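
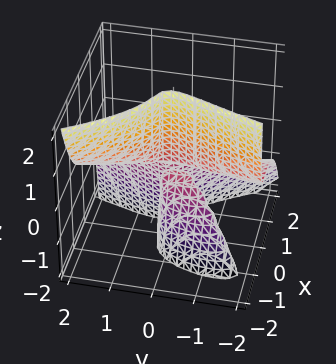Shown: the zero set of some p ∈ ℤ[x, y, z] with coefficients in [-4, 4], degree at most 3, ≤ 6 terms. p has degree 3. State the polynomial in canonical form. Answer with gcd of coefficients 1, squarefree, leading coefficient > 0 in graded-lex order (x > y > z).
3*x^3 - 2*x*y*z + y^2*z + x*z

First, I count 2 distinct pieces.
Then, deg p = 3.
Then, checking where it meets the axes: the visible y-axis segment lies entirely on the surface; one x-axis crossing is at x = 0.
Finally, the integer polynomial consistent with all of this is the stated p.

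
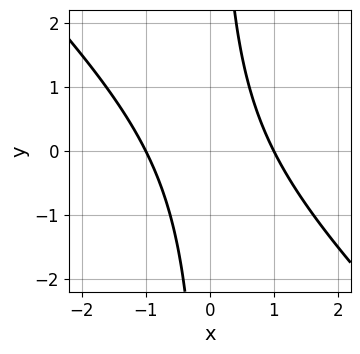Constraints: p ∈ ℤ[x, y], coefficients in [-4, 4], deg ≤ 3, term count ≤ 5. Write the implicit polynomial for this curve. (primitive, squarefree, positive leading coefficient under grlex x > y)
x^2 + x*y - 1

Degree: the shape is more complex than any degree-1 curve, so deg p = 2.
From the visible intercepts: among the integer gridlines, it crosses the x-axis at x ∈ {-1, 1}; it misses every integer gridline on the y-axis.
These observations pin down the coefficients.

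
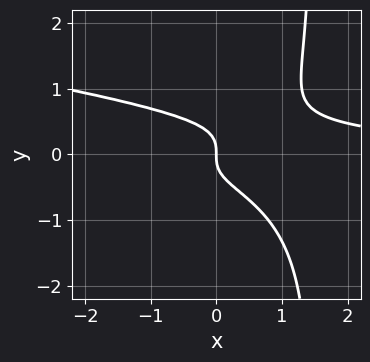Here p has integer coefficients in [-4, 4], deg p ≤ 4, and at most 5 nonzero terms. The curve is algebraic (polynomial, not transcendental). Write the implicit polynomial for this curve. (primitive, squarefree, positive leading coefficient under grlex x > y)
2*x*y^3 + x^2*y - 3*y^3 - x

The degree is 4 — a generic line meets the curve in up to 4 points.
Against the integer gridlines: it meets the x-axis at x = 0 (among the integer gridlines); it crosses the y-axis at the gridline y = 0.
Matching integer coefficients to the picture gives p.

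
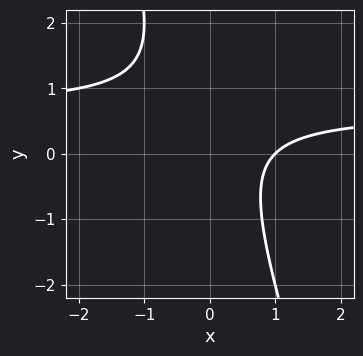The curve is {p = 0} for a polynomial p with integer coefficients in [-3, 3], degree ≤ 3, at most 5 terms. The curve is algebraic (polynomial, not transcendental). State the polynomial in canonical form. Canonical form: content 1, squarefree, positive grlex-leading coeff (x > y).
3*x*y + y^2 - 2*x - y + 2

1. deg p = 2. A generic line meets the curve in up to 2 points.
2. Observable constraints: it crosses the x-axis at the gridline x = 1; it misses every integer gridline on the y-axis.
3. Fitting integer coefficients to these (and the overall shape) gives p.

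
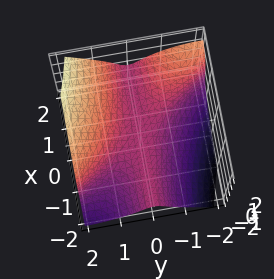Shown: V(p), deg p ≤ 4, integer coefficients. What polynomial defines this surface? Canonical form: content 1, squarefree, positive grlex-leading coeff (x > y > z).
3*x*y^2 + 2*y^3 - 3*z^3 - 2*z

1. The degree is 3 — no degree-2 surface has this shape.
2. Reading off the gridlines: the visible x-axis segment lies entirely on the surface; it crosses the z-axis at the gridline z = 0; it meets the y-axis at y = 0 (among the integer gridlines).
3. Matching integer coefficients to the picture gives p.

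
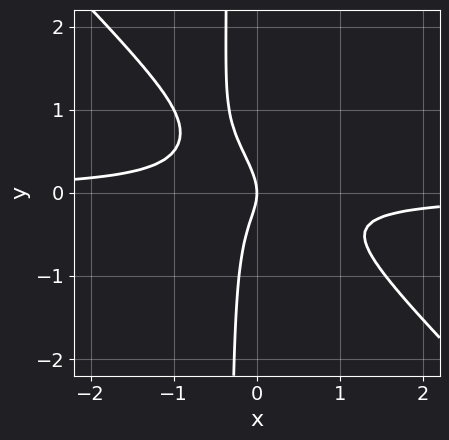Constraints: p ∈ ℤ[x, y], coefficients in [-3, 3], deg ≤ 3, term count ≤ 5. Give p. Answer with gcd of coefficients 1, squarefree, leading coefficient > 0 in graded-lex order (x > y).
3*x^2*y + 3*x*y^2 + y^2 + x

1. Degree: no degree-2 curve has this shape, so deg p = 3.
2. Against the integer gridlines: it crosses the x-axis at the gridline x = 0; it crosses the y-axis at the gridline y = 0.
3. Putting this together gives p.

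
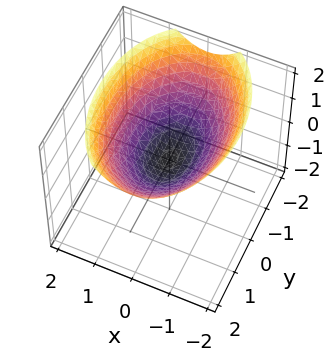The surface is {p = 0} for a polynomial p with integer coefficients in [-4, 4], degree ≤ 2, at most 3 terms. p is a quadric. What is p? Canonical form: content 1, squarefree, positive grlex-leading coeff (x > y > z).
Degree: a paraboloid; a quadric, so deg p = 2.
Symmetries: the x ↦ −x reflection is a symmetry, so x appears only in even powers; mirror symmetry y ↦ −y ⇒ only even powers of y.
From the visible intercepts: it crosses the z-axis at the gridline z = 0; one y-axis crossing is at y = 0; it crosses the x-axis at the gridline x = 0.
These observations pin down the coefficients.

2*x^2 + y^2 - 3*z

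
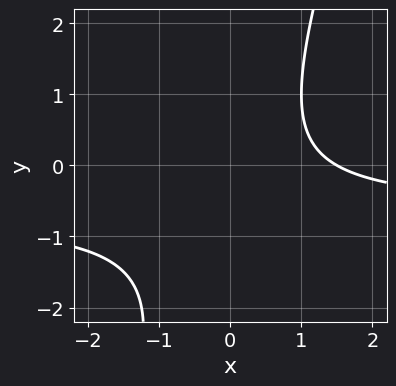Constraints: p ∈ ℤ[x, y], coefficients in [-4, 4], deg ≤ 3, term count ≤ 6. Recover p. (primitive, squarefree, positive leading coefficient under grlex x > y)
The degree is 2 — no degree-1 curve has this shape.
Against the integer gridlines: the curve avoids every integer y-axis point in the box.
Solving for integer coefficients yields p as stated.

3*x*y - y^2 + 2*x - y - 3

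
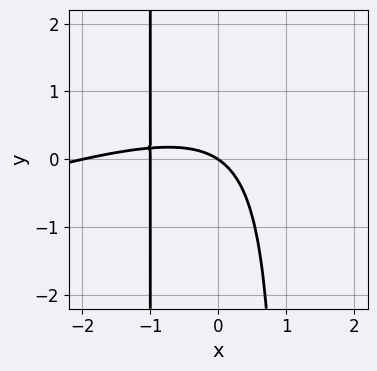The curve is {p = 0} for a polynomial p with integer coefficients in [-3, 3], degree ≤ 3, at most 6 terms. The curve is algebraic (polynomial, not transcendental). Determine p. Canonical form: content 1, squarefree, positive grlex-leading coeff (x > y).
1. Degree: no degree-2 curve has this shape, so deg p = 3.
2. Against the integer gridlines: it crosses the y-axis at the gridline y = 0; among the integer gridlines, it crosses the x-axis at x ∈ {-2, -1, 0}.
3. Putting this together gives p.

x^3 - 3*x^2*y + 3*x^2 + 2*x + 3*y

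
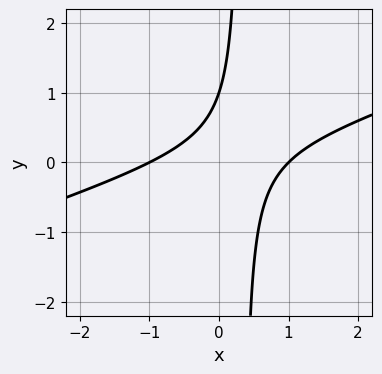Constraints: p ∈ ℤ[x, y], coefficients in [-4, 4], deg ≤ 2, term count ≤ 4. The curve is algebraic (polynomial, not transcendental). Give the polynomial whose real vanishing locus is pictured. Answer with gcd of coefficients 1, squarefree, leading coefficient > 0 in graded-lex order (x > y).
(a) Degree: the shape is more complex than any degree-1 curve, so deg p = 2.
(b) Checking where it meets the axes: among the integer gridlines, it crosses the x-axis at x ∈ {-1, 1}; one y-axis crossing is at y = 1.
(c) Solving for integer coefficients yields p as stated.

x^2 - 3*x*y + y - 1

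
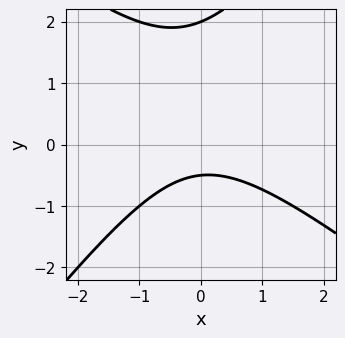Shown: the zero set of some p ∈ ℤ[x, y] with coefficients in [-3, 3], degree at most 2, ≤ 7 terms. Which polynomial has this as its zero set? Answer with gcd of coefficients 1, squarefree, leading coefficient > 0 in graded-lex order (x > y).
2*x^2 + x*y - 2*y^2 + 3*y + 2

1. Degree: no degree-1 curve has this shape, so deg p = 2.
2. Reading off the gridlines: no x-intercept at any integer in the box; it crosses the y-axis at the gridline y = 2.
3. Matching integer coefficients to the picture gives p.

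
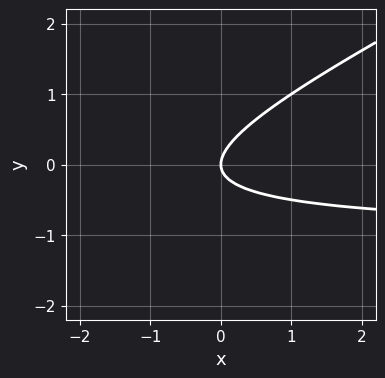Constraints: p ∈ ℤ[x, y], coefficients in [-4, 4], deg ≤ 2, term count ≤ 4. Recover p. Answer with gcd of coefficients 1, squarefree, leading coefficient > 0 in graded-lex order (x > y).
x*y - 2*y^2 + x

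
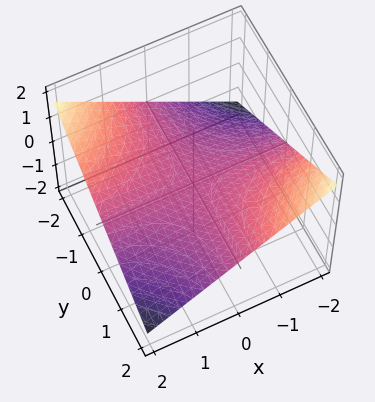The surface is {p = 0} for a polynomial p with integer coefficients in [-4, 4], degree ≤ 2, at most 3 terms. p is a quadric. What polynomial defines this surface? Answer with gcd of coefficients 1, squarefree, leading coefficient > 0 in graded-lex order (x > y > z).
(a) deg p = 2. A saddle surface; a quadric.
(b) Against the integer gridlines: it crosses the z-axis at the gridline z = 0; every point of the y-axis in the box is on the surface.
(c) Fitting integer coefficients to these (and the overall shape) gives p. Check: (-2, 0, 0) on the x-axis lies on the surface, and p(-2, 0, 0) = 0. ✓

x*y + 3*z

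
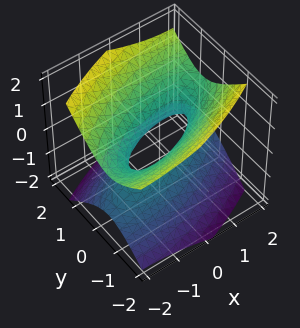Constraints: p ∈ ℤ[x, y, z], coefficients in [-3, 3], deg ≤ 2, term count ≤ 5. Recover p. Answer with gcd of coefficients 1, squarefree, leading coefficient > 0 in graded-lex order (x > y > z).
x^2 - 2*x*y + 3*y^2 - 3*z^2 - 1

1. deg p = 2. A generic line meets the surface in up to 2 points.
2. From the visible intercepts: among the integer gridlines, it crosses the x-axis at x ∈ {-1, 1}; the surface avoids every integer z-axis point in the box.
3. Matching integer coefficients to the picture gives p.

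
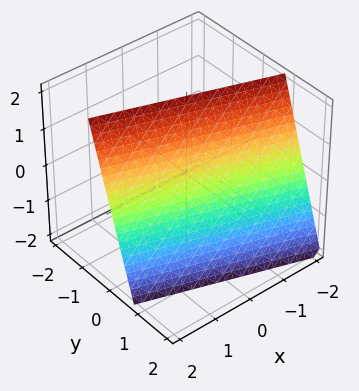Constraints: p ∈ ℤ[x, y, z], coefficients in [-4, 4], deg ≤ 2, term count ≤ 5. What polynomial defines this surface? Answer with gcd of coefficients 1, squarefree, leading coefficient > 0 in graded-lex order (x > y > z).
x + 3*y + z - 2

deg p = 1. The surface is flat (a plane).
Against the integer gridlines: it crosses the z-axis at the gridline z = 2; it crosses the x-axis at the gridline x = 2.
Solving for integer coefficients yields p as stated.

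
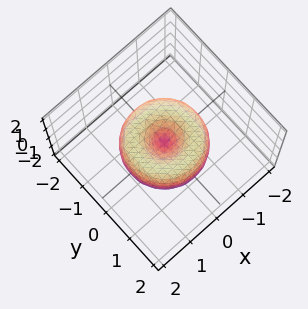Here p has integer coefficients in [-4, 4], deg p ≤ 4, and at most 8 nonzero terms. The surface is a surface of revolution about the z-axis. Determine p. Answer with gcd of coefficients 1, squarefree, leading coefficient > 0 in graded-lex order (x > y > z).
(a) The degree is 4 — no degree-3 surface has this shape.
(b) Symmetries: the z-axis is an axis of rotation, so x and y enter only as x² + y².
(c) From the axis intercepts and sections: a circular section at z = 0 has radius between 1 and 2; it meets the y-axis at y = 0 (among the integer gridlines).
(d) These observations pin down the coefficients.

2*x^4 + 4*x^2*y^2 + 2*y^4 - 3*x^2 - 3*y^2 + 2*z^2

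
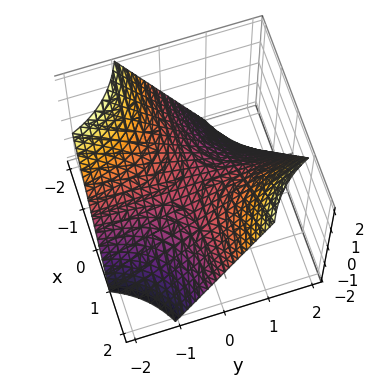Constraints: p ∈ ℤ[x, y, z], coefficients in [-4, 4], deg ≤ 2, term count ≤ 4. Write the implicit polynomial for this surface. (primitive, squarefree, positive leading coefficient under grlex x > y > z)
Degree: a hyperbolic paraboloid; a quadric, so deg p = 2.
Against the integer gridlines: the visible y-axis segment lies entirely on the surface; it meets the z-axis at z = 0 (among the integer gridlines).
The integer polynomial consistent with all of this is the stated p. Check: (2, 0, 0) on the x-axis lies on the surface, and p(2, 0, 0) = 0. ✓

x*y - z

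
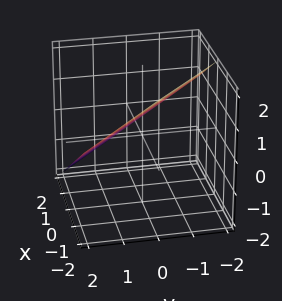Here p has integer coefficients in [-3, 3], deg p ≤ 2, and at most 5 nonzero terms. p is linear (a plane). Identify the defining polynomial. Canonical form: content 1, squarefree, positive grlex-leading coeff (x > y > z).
(a) The degree is 1 — the surface is flat (a plane).
(b) Reading off the gridlines: it crosses the y-axis at the gridline y = 1; one x-axis crossing is at x = 1.
(c) Matching integer coefficients to the picture gives p.

2*x + 2*y + 3*z - 2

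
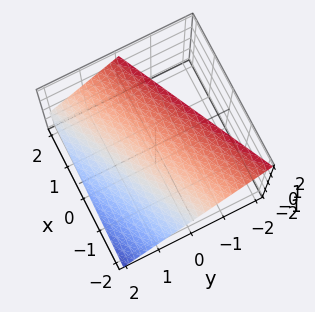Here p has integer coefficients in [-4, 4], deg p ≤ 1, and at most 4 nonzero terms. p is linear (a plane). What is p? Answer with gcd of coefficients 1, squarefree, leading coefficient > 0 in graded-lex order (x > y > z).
x - 2*y - 2*z + 2

First, the degree is 1 — every cross-section is a straight line — this is a plane.
Next, reading off the gridlines: it crosses the z-axis at the gridline z = 1; it crosses the y-axis at the gridline y = 1; it crosses the x-axis at the gridline x = -2.
Finally, fitting integer coefficients to these (and the overall shape) gives p.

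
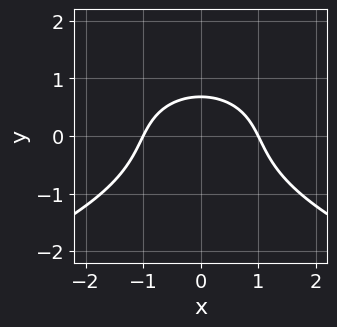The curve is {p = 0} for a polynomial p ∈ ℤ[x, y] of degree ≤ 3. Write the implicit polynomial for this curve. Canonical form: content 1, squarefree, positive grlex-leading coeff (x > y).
y^3 + x^2 + y - 1

First, the degree is 3 — no degree-2 curve has this shape.
Then, symmetries: it's symmetric under x → −x, forcing even powers of x.
Then, from the axis intercepts and sections: among the integer gridlines, it crosses the x-axis at x ∈ {-1, 1}.
Finally, the integer polynomial consistent with all of this is the stated p.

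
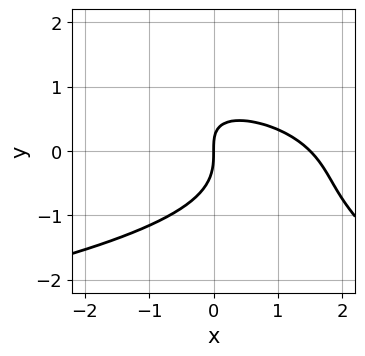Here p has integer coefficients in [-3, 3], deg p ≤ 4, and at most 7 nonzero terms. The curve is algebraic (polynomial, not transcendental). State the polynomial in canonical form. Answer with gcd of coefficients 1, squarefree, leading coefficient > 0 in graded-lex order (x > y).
(a) The degree is 3 — the shape is more complex than any degree-2 curve.
(b) Reading off the gridlines: it crosses the x-axis at the gridline x = 0; it meets the y-axis at y = 0 (among the integer gridlines).
(c) Solving for integer coefficients yields p as stated.

2*x*y^2 + 3*y^3 + 2*x^2 + 2*x*y - 3*x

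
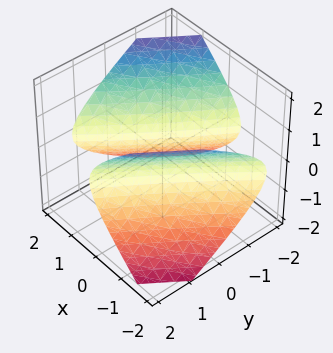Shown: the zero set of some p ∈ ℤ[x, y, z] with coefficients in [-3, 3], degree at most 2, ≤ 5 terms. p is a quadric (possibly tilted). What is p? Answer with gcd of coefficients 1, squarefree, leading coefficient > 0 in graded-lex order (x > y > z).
2*x^2 - 3*x*y + y^2 - 3*z^2 - 2

First, I count 2 distinct pieces. They look like related sheets of one shape, so recover p as a whole.
Next, degree: a generic line meets the surface in up to 2 points, so deg p = 2.
Then, reading off the gridlines: it misses every integer gridline on the z-axis; the x-axis gridline crossings are at x ∈ {-1, 1}.
Finally, together with the visible shape, these determine p as stated.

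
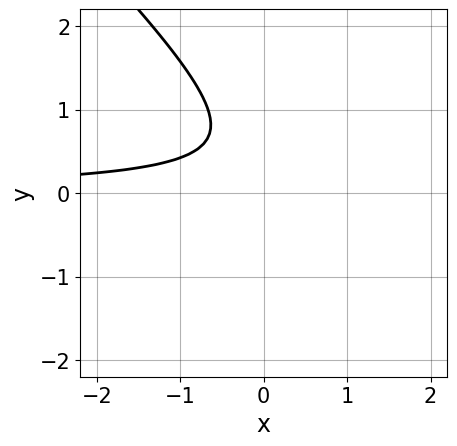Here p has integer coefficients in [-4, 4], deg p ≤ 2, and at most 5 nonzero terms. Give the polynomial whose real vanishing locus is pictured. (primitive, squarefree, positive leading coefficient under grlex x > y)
1. The degree is 2 — the shape is more complex than any degree-1 curve.
2. Checking where it meets the axes: the curve avoids every integer y-axis point in the box; the curve avoids every integer x-axis point in the box.
3. Solving for integer coefficients yields p as stated.

3*x*y + 3*y^2 - 3*y + 2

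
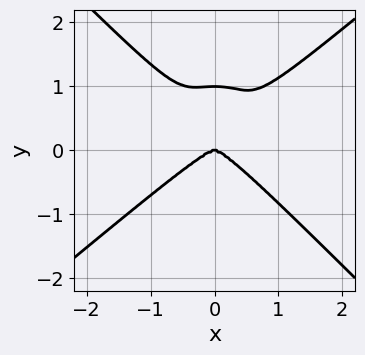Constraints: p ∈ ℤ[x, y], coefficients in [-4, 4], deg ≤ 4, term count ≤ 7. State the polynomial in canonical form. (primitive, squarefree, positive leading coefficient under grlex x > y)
deg p = 4. No degree-3 curve has this shape.
From the axis intercepts and sections: the y-axis gridline crossings are at y ∈ {0, 1}; one x-axis crossing is at x = 0.
Matching integer coefficients to the picture gives p.

3*x^4 - x^3*y - x^2*y^2 - 3*y^4 + 3*y^3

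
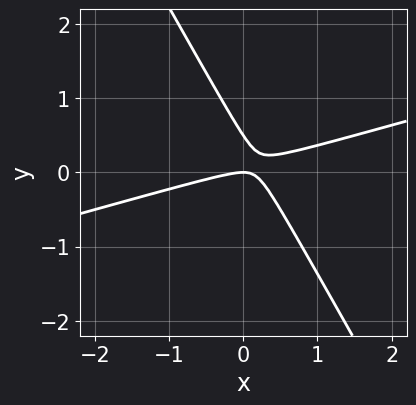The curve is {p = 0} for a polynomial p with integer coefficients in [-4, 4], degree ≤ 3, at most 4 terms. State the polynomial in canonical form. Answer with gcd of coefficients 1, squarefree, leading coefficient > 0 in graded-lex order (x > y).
x^2 - 3*x*y - 2*y^2 + y

deg p = 2. A generic line meets the curve in up to 2 points.
Against the integer gridlines: it meets the y-axis at y = 0 (among the integer gridlines); one x-axis crossing is at x = 0.
Putting this together gives p.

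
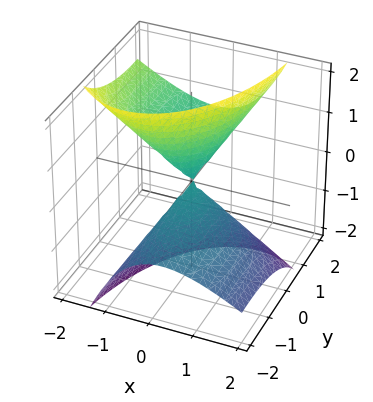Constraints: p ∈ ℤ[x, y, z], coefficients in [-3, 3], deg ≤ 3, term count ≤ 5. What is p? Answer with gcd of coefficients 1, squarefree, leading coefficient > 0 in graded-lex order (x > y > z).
3*x^2 + 3*x*z + y^2 - 3*y*z - z^2

(a) The picture has 2 separate pieces. They look like related sheets of one shape, so recover p as a whole.
(b) Degree: a generic line meets the surface in up to 2 points, so deg p = 2.
(c) From the axis intercepts and sections: it crosses the x-axis at the gridline x = 0; it meets the z-axis at z = 0 (among the integer gridlines).
(d) Together with the visible shape, these determine p as stated.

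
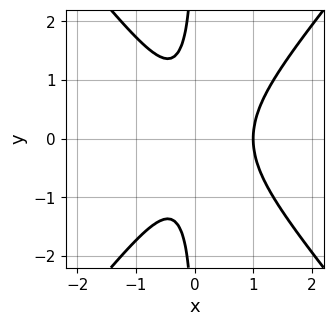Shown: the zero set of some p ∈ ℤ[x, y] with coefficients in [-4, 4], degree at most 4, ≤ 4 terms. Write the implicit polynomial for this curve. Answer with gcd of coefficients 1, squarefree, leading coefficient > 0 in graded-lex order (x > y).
3*x^3 - 2*x*y^2 - 2*x^2 - 1

deg p = 3.
Symmetries: mirror symmetry y ↦ −y ⇒ only even powers of y.
Checking where it meets the axes: the curve avoids every integer y-axis point in the box; it meets the x-axis at x = 1 (among the integer gridlines).
Fitting integer coefficients to these (and the overall shape) gives p.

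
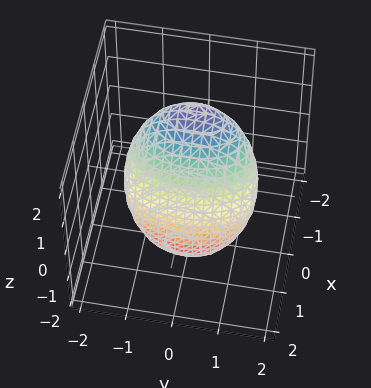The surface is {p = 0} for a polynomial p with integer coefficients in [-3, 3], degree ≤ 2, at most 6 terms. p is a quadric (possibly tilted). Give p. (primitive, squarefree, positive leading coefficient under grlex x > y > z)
1. deg p = 2. A generic line meets the surface in up to 2 points.
2. Putting this together gives p.

3*x^2 + 2*x*z + y^2 + z^2 - 2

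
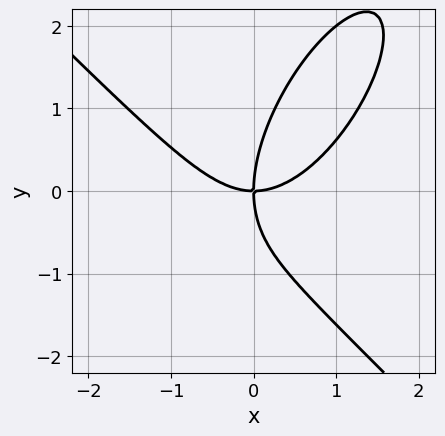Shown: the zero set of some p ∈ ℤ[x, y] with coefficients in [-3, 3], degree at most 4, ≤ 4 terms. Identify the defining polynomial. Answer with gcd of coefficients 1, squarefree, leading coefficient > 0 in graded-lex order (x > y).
2*x^3 - x*y^2 + y^3 - 3*x*y

First, the degree is 3 — no degree-2 curve has this shape.
Next, from the visible intercepts: it meets the x-axis at x = 0 (among the integer gridlines); it meets the y-axis at y = 0 (among the integer gridlines).
Finally, matching integer coefficients to the picture gives p.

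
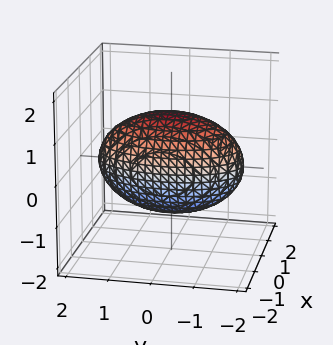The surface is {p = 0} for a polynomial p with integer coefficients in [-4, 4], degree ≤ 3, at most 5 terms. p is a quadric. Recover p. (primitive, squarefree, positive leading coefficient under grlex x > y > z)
1. Degree: a closed, bounded, convex surface; a quadric, so deg p = 2.
2. Symmetries: mirror symmetry x ↦ −x ⇒ only even powers of x; it's symmetric under y → −y, forcing even powers of y; the z ↦ −z reflection is a symmetry, so z appears only in even powers.
3. From the visible intercepts: the x-axis gridline crossings are at x ∈ {-1, 1}.
4. Solving for integer coefficients yields p as stated.

3*x^2 + y^2 + 2*z^2 - 3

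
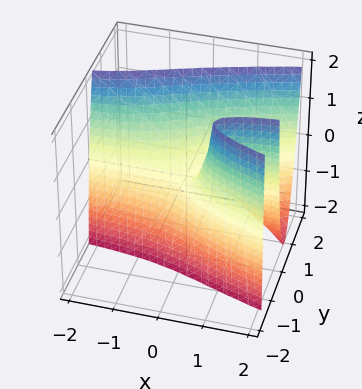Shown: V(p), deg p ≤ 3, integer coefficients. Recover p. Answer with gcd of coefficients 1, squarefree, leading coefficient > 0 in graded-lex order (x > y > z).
3*y^3 - 3*x*y - y*z - z

First, deg p = 3. A generic line meets the surface in up to 3 points.
Then, checking where it meets the axes: it meets the z-axis at z = 0 (among the integer gridlines); it crosses the y-axis at the gridline y = 0.
Finally, putting this together gives p. Check: (1, 0, 0) on the x-axis lies on the surface, and p(1, 0, 0) = 0. ✓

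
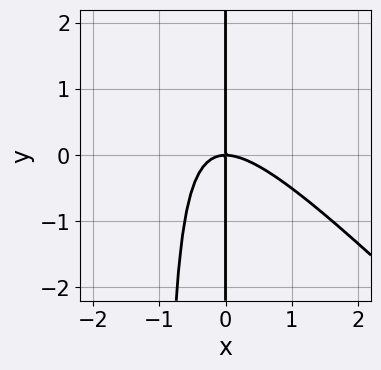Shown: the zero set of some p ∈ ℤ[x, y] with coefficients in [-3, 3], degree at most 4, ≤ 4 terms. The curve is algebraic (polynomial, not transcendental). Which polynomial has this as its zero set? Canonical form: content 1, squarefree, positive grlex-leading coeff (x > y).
x^3 + x^2*y + x*y

First, degree: the shape is more complex than any degree-2 curve, so deg p = 3.
Then, from the visible intercepts: the visible y-axis segment lies entirely on the curve; one x-axis crossing is at x = 0.
Finally, these observations pin down the coefficients.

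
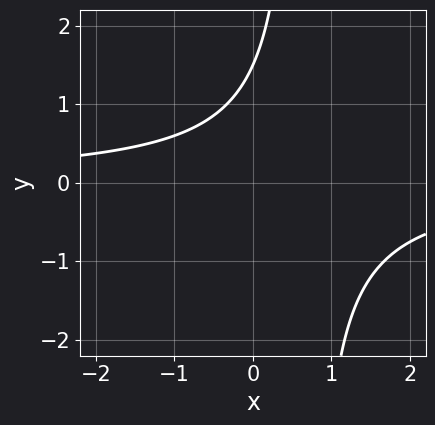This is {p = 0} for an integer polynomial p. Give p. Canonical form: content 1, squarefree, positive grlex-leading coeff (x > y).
3*x*y - 2*y + 3

The degree is 2 — no degree-1 curve has this shape.
From the visible intercepts: no x-intercept at any integer in the box.
Matching integer coefficients to the picture gives p.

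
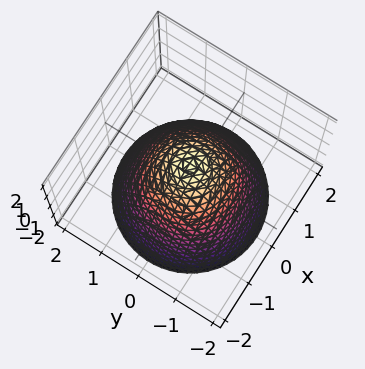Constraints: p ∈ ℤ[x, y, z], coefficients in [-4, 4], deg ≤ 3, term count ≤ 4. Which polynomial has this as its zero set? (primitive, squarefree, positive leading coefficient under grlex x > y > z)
x^2 + y^2 + z - 1

(a) The degree is 2 — the shape is more complex than any degree-1 surface.
(b) Symmetries: rotational symmetry about the z-axis ⇒ p depends on x, y only through x² + y².
(c) From the axis intercepts and sections: a circular section at z = 0 has radius exactly 1; the x-axis gridline crossings are at x ∈ {-1, 1}.
(d) The integer polynomial consistent with all of this is the stated p. Check: (0, 1, 0) on the y-axis lies on the surface, and p(0, 1, 0) = 0. ✓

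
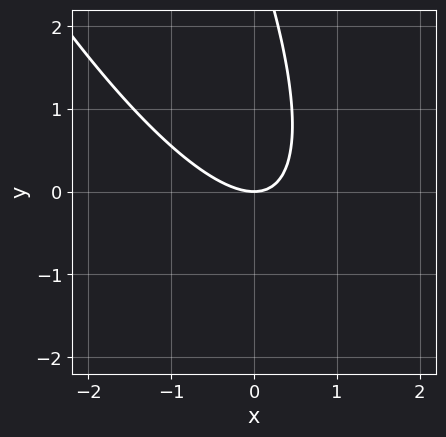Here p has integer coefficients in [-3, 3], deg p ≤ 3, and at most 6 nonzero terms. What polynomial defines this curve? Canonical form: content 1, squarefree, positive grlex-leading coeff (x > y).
First, the degree is 2 — no degree-1 curve has this shape.
Then, checking where it meets the axes: it meets the y-axis at y = 0 (among the integer gridlines); it crosses the x-axis at the gridline x = 0.
Finally, putting this together gives p.

3*x^2 + 3*x*y + y^2 - 3*y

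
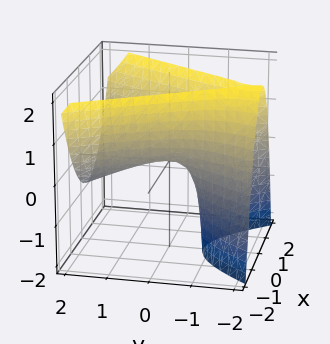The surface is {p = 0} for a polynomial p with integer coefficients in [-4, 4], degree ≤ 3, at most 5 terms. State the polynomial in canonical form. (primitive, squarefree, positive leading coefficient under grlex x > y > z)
First, deg p = 2. The shape is more complex than any degree-1 surface.
Then, observable constraints: one y-axis crossing is at y = 0; it crosses the x-axis at the gridline x = 0; it meets the z-axis at z = 0 (among the integer gridlines).
Finally, putting this together gives p.

3*x^2 - y^2 - 2*y*z - 2*z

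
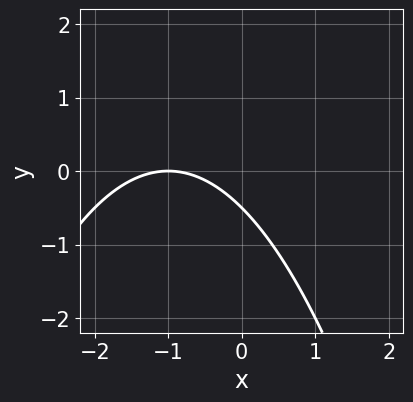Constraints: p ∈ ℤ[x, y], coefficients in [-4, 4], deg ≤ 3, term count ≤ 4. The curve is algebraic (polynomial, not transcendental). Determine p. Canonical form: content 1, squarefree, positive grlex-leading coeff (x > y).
First, deg p = 2.
Next, reading off the gridlines: it meets the x-axis at x = -1 (among the integer gridlines).
Finally, matching integer coefficients to the picture gives p.

x^2 + 2*x + 2*y + 1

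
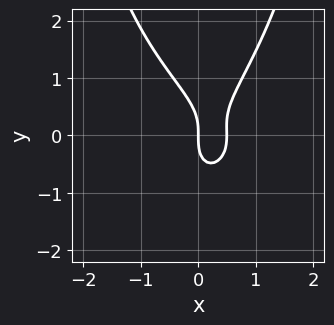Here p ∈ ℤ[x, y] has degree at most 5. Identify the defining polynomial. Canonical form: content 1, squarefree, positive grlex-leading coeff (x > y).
(a) deg p = 4. No degree-3 curve has this shape.
(b) From the axis intercepts and sections: one y-axis crossing is at y = 0; it crosses the x-axis at the gridline x = 0.
(c) The integer polynomial consistent with all of this is the stated p.

x^2*y^2 - y^3 + 2*x^2 - x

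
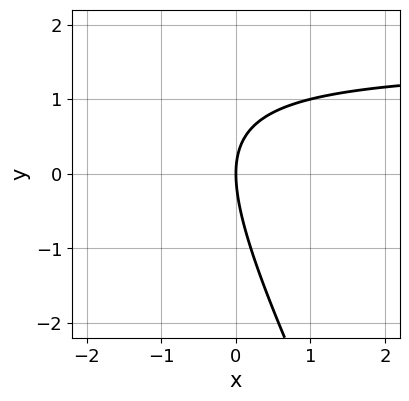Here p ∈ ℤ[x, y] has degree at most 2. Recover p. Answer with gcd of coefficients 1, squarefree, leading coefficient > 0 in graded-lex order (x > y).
2*x*y + y^2 - 3*x

The degree is 2 — no degree-1 curve has this shape.
Reading off the gridlines: it meets the x-axis at x = 0 (among the integer gridlines); it crosses the y-axis at the gridline y = 0.
The integer polynomial consistent with all of this is the stated p.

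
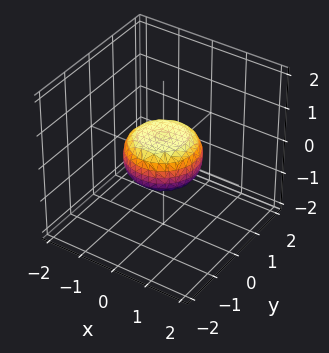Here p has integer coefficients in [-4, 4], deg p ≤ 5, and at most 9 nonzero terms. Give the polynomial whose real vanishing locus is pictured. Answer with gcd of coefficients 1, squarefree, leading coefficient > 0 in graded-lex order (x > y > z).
deg p = 4. The shape is more complex than any degree-3 surface.
Symmetries: rotational symmetry about the z-axis ⇒ p depends on x, y only through x² + y².
Reading off the gridlines: the y-axis gridline crossings are at y ∈ {-1, 1}; a circular section at z = 0 has radius exactly 1; among the integer gridlines, it crosses the x-axis at x ∈ {-1, 1}.
The integer polynomial consistent with all of this is the stated p.

2*x^4 + 4*x^2*y^2 + 2*y^4 - x^2 - y^2 + 3*z^2 - 1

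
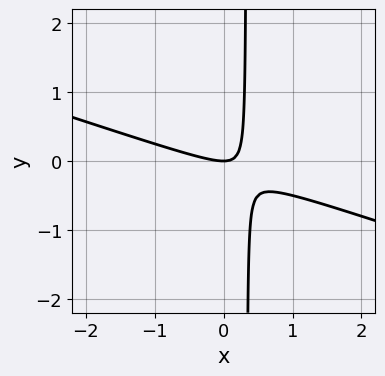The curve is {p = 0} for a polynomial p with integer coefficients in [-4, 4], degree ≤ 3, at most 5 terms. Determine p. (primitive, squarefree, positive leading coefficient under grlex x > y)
x^2 + 3*x*y - y

Degree: a generic line meets the curve in up to 2 points, so deg p = 2.
From the visible intercepts: one y-axis crossing is at y = 0; one x-axis crossing is at x = 0.
Solving for integer coefficients yields p as stated.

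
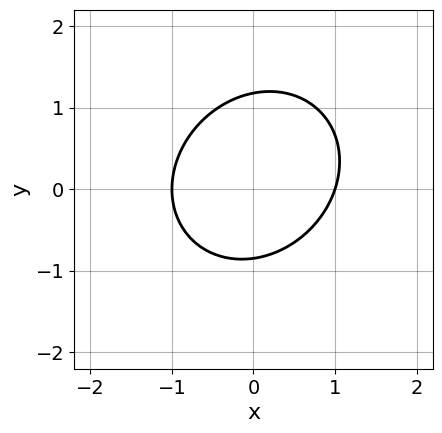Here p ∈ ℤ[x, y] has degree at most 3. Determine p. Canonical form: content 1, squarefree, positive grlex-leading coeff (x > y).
1. The degree is 2 — no degree-1 curve has this shape.
2. Against the integer gridlines: the x-axis gridline crossings are at x ∈ {-1, 1}.
3. Assembling these constraints gives the stated polynomial.

3*x^2 - x*y + 3*y^2 - y - 3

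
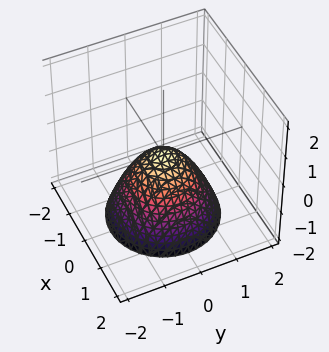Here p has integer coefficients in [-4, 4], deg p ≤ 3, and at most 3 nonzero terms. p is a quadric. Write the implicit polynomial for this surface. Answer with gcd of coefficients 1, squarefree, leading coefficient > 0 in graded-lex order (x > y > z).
(a) The degree is 2 — a paraboloid; a quadric.
(b) Symmetry: every cross-section ⟂ z is a circle, so x, y appear only via x² + y².
(c) From the visible intercepts: it crosses the z-axis at the gridline z = 0; it crosses the y-axis at the gridline y = 0; it crosses the x-axis at the gridline x = 0; a circular section at z = -1 has radius exactly 1.
(d) Matching integer coefficients to the picture gives p.

x^2 + y^2 + z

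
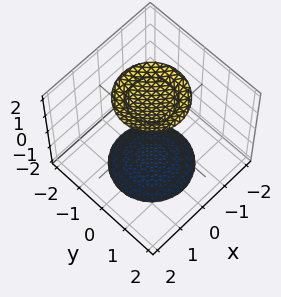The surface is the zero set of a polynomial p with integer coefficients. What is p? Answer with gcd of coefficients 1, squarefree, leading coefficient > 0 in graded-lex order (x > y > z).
x^2 + y^2 - z^2 + 3

First, the picture has 2 separate pieces. They look like related sheets of one shape, so recover p as a whole.
Next, the degree is 2 — no degree-1 surface has this shape.
Next, symmetries: every cross-section ⟂ z is a circle, so x, y appear only via x² + y².
Next, from the visible intercepts: no x-intercept at any integer in the box; a circular section at z = -2 has radius exactly 1; it misses every integer gridline on the y-axis.
Finally, these observations pin down the coefficients.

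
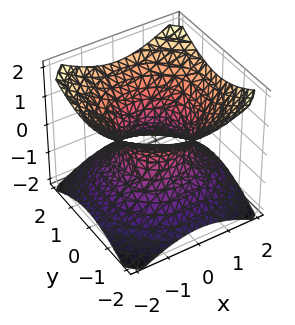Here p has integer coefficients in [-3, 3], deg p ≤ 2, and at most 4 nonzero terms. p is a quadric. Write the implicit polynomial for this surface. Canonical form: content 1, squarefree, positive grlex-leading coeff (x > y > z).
(a) deg p = 2. One connected sheet with a waist; a quadric.
(b) Symmetries: rotational symmetry about the z-axis ⇒ p depends on x, y only through x² + y²; mirror symmetry z ↦ −z ⇒ only even powers of z.
(c) Observable constraints: among the integer gridlines, it crosses the x-axis at x ∈ {-1, 1}; it misses every integer gridline on the z-axis; among the integer gridlines, it crosses the y-axis at y ∈ {-1, 1}.
(d) Putting this together gives p.

2*x^2 + 2*y^2 - 3*z^2 - 2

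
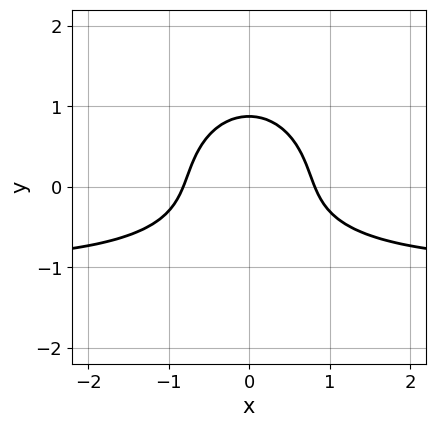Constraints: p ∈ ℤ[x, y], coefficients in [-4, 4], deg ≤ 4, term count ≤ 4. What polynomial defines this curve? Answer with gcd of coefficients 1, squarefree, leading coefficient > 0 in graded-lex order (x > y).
3*x^2*y + 3*y^3 + 3*x^2 - 2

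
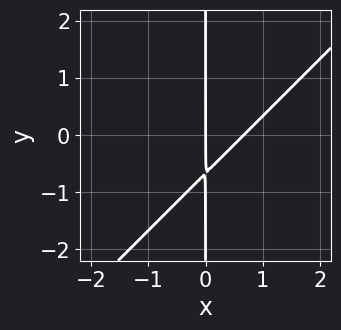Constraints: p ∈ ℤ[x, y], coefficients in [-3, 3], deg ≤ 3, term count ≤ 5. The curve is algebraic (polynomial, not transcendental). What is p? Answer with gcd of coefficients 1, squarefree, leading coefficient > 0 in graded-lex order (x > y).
1. Degree: a generic line meets the curve in up to 2 points, so deg p = 2.
2. From the axis intercepts and sections: one x-axis crossing is at x = 0; the visible y-axis segment lies entirely on the curve.
3. Solving for integer coefficients yields p as stated.

3*x^2 - 3*x*y - 2*x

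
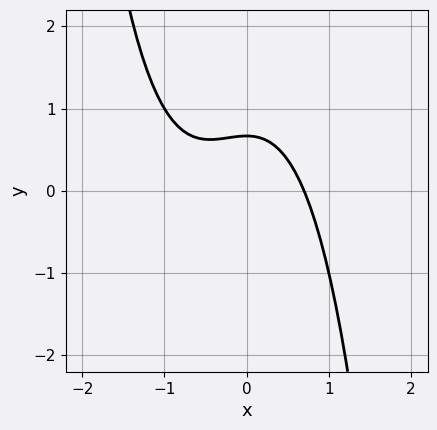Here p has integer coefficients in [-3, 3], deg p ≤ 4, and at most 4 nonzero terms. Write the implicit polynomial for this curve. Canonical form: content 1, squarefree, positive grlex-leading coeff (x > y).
1. The degree is 3 — a generic line meets the curve in up to 3 points.
2. Solving for integer coefficients yields p as stated.

3*x^3 + 2*x^2 + 3*y - 2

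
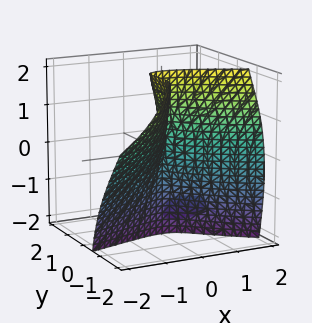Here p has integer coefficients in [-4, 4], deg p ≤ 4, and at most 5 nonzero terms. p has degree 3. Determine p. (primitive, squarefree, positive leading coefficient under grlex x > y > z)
2*x*y*z + 2*y^3 + 2*y^2*z + y*z^2 + 2*x^2

The picture has 2 separate pieces.
deg p = 3.
From the axis intercepts and sections: every point of the z-axis in the box is on the surface; it crosses the x-axis at the gridline x = 0.
The integer polynomial consistent with all of this is the stated p.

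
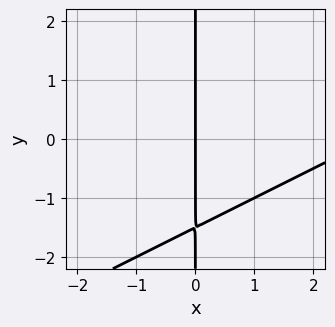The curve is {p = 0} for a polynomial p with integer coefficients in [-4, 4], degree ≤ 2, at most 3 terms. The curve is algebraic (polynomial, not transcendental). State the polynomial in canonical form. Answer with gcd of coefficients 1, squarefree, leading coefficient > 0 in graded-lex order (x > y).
x^2 - 2*x*y - 3*x

Degree: a generic line meets the curve in up to 2 points, so deg p = 2.
Checking where it meets the axes: it crosses the x-axis at the gridline x = 0; every point of the y-axis in the box is on the curve.
Putting this together gives p.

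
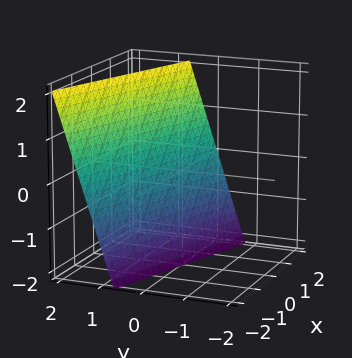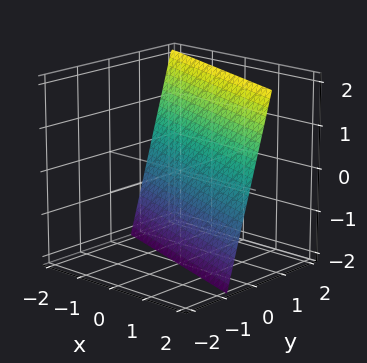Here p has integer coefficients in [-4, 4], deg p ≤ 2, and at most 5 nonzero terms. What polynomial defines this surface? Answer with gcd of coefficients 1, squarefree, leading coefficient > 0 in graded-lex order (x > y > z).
x + 3*y - z - 2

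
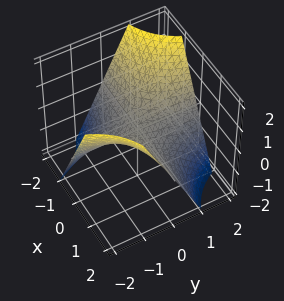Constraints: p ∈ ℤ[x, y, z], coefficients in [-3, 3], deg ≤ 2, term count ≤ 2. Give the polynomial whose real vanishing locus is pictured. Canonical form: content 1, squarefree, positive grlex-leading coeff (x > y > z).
x*y + z

Degree: a saddle surface; a quadric, so deg p = 2.
From the axis intercepts and sections: every point of the x-axis in the box is on the surface; it meets the z-axis at z = 0 (among the integer gridlines).
Fitting integer coefficients to these (and the overall shape) gives p. Check: (0, 2, 0) on the y-axis lies on the surface, and p(0, 2, 0) = 0. ✓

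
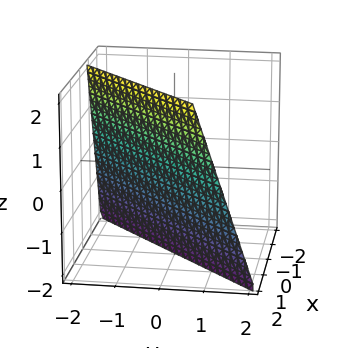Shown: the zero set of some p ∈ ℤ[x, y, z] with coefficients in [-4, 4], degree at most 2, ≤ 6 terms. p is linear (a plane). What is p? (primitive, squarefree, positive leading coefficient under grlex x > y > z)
(a) The degree is 1 — the surface is flat (a plane).
(b) From the axis intercepts and sections: it meets the z-axis at z = -2 (among the integer gridlines).
(c) Putting this together gives p.

3*x - 3*y - z - 2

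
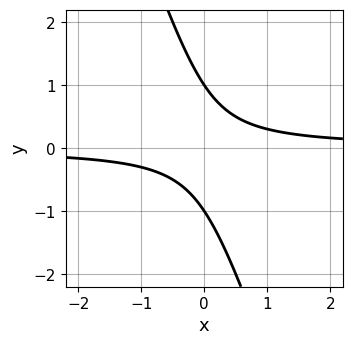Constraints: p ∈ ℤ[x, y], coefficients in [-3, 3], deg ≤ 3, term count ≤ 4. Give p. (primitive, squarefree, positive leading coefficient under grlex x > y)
1. Degree: a generic line meets the curve in up to 2 points, so deg p = 2.
2. From the visible intercepts: among the integer gridlines, it crosses the y-axis at y ∈ {-1, 1}; no x-intercept at any integer in the box.
3. Solving for integer coefficients yields p as stated.

3*x*y + y^2 - 1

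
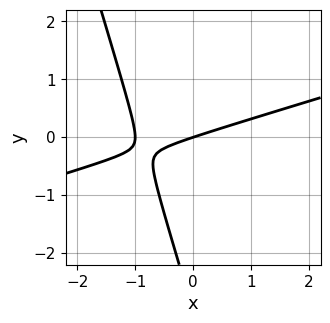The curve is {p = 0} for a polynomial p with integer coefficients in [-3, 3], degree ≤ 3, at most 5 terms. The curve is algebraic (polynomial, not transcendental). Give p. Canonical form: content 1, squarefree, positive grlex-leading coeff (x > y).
First, degree: no degree-1 curve has this shape, so deg p = 2.
Next, observable constraints: the x-axis gridline crossings are at x ∈ {-1, 0}; it meets the y-axis at y = 0 (among the integer gridlines).
Finally, the integer polynomial consistent with all of this is the stated p.

x^2 - 3*x*y - y^2 + x - 3*y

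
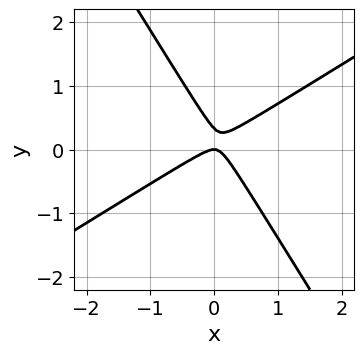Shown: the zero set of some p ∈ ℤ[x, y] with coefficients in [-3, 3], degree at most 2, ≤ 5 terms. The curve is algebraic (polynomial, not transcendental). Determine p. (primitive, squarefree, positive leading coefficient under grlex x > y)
3*x^2 - 3*x*y - 3*y^2 + y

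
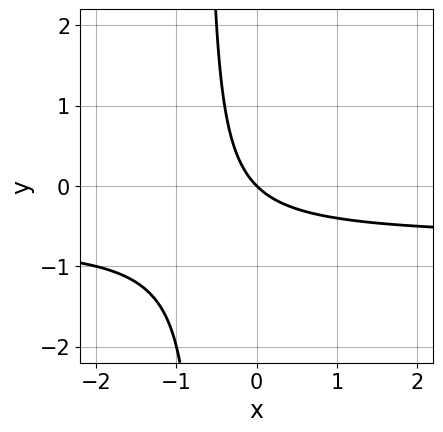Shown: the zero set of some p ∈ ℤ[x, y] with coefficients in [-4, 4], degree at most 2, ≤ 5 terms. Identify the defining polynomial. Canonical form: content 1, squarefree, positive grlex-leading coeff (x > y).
The degree is 2 — the shape is more complex than any degree-1 curve.
Against the integer gridlines: one x-axis crossing is at x = 0; one y-axis crossing is at y = 0.
Assembling these constraints gives the stated polynomial.

3*x*y + 2*x + 2*y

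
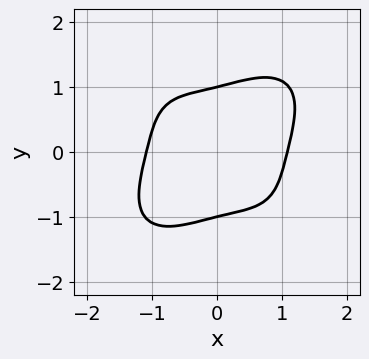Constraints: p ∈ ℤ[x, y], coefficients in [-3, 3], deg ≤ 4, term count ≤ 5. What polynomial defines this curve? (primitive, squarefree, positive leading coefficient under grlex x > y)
1. The degree is 4 — a generic line meets the curve in up to 4 points.
2. From the visible intercepts: among the integer gridlines, it crosses the y-axis at y ∈ {-1, 1}.
3. These observations pin down the coefficients.

3*x^4 + 3*y^4 - x^2 - 3*x*y - 3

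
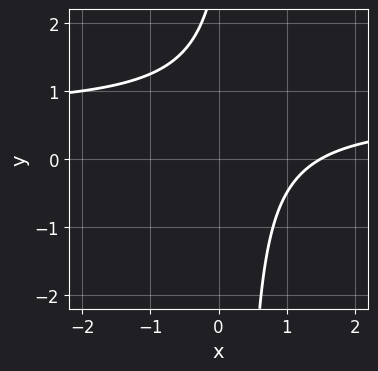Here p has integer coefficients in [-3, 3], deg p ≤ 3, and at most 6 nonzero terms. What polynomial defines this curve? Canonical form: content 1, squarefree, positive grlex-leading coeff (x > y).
3*x*y - 2*x - y + 3

(a) The degree is 2 — no degree-1 curve has this shape.
(b) Observable constraints: it misses every integer gridline on the y-axis.
(c) Matching integer coefficients to the picture gives p.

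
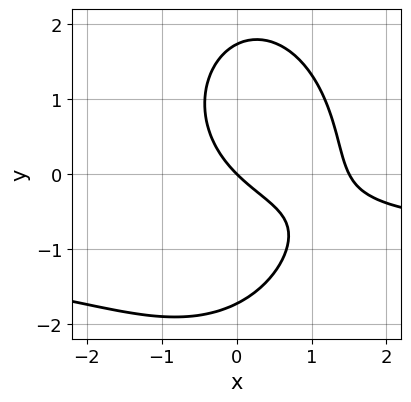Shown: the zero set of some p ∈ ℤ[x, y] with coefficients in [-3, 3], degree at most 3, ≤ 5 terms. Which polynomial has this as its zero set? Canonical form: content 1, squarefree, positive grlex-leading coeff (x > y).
1. Degree: the shape is more complex than any degree-2 curve, so deg p = 3.
2. From the axis intercepts and sections: one y-axis crossing is at y = 0; it crosses the x-axis at the gridline x = 0.
3. Fitting integer coefficients to these (and the overall shape) gives p.

2*x^2*y + y^3 + 2*x^2 - 3*x - 3*y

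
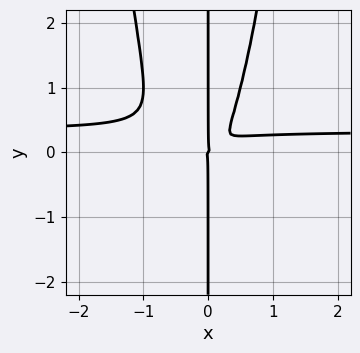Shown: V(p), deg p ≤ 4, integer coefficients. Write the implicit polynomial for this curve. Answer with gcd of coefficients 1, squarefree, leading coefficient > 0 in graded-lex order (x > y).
3*x^3*y - x^3 + x^2*y - x*y^2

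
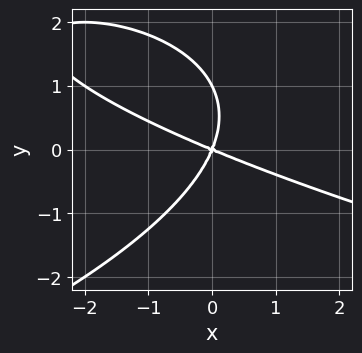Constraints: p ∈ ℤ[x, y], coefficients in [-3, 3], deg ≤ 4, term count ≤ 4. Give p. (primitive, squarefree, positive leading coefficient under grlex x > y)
1. The degree is 3 — no degree-2 curve has this shape.
2. From the axis intercepts and sections: the y-axis gridline crossings are at y ∈ {0, 1}; it crosses the x-axis at the gridline x = 0.
3. Fitting integer coefficients to these (and the overall shape) gives p.

y^3 + x^2 + 2*x*y - y^2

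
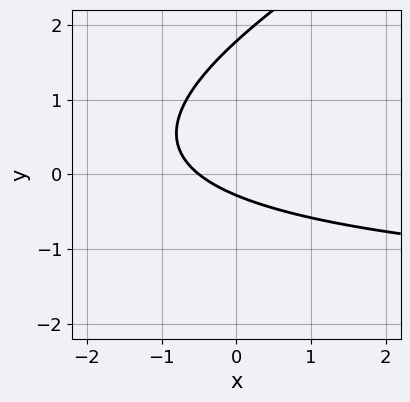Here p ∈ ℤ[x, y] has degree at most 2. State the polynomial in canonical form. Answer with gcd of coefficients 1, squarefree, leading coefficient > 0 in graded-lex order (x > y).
(a) The degree is 2 — a generic line meets the curve in up to 2 points.
(b) The integer polynomial consistent with all of this is the stated p.

x*y - 2*y^2 + 2*x + 3*y + 1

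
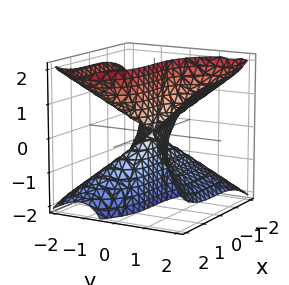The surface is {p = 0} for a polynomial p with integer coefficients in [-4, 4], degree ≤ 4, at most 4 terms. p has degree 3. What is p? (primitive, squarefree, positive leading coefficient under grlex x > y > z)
x^3 - 2*y^3 + 3*y*z^2

The degree is 3 — a generic line meets the surface in up to 3 points.
Observable constraints: the visible z-axis segment lies entirely on the surface; one x-axis crossing is at x = 0; one y-axis crossing is at y = 0.
The integer polynomial consistent with all of this is the stated p.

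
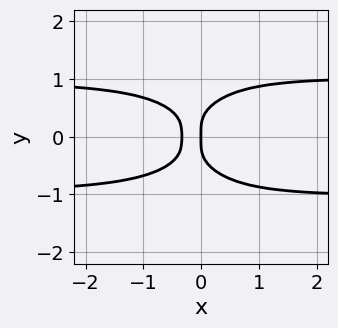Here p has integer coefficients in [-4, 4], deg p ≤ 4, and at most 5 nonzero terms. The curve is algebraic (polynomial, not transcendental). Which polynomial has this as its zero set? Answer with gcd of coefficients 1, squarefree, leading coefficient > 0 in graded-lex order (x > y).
First, degree: no degree-3 curve has this shape, so deg p = 4.
Then, symmetries: it's symmetric under y → −y, forcing even powers of y.
Then, reading off the gridlines: one y-axis crossing is at y = 0; one x-axis crossing is at x = 0.
Finally, these observations pin down the coefficients.

3*x^2*y^2 + 3*y^4 - 3*x^2 - x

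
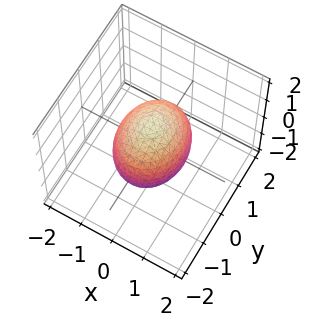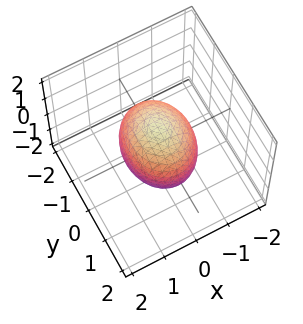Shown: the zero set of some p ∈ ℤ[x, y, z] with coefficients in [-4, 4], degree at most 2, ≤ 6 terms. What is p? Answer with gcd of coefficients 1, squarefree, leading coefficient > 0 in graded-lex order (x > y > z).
3*x^2 + 2*y^2 + 2*z^2 - 3

1. The degree is 2 — a closed, bounded, convex surface; a quadric.
2. Symmetries: it's symmetric under y → −y, forcing even powers of y; the x ↦ −x reflection is a symmetry, so x appears only in even powers; the z ↦ −z reflection is a symmetry, so z appears only in even powers.
3. Against the integer gridlines: among the integer gridlines, it crosses the x-axis at x ∈ {-1, 1}.
4. Matching integer coefficients to the picture gives p.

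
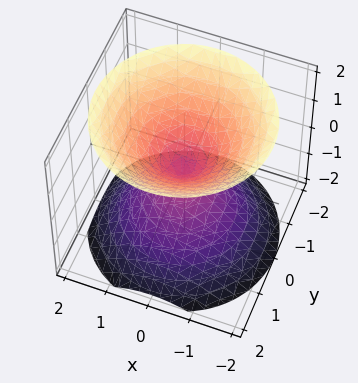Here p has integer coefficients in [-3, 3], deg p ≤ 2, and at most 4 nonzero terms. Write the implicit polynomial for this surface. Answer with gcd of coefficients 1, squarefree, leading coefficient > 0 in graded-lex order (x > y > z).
(a) There are 2 components. They look like related sheets of one shape, so recover p as a whole.
(b) Degree: two nappes meeting at a single point; a quadric, so deg p = 2.
(c) By symmetry, the surface is invariant under rotation about z: p = q(x² + y², z); mirror symmetry z ↦ −z ⇒ only even powers of z.
(d) From the visible intercepts: a circular section at z = 1 has radius exactly 1; it meets the y-axis at y = 0 (among the integer gridlines); it meets the z-axis at z = 0 (among the integer gridlines).
(e) Solving for integer coefficients yields p as stated.

x^2 + y^2 - z^2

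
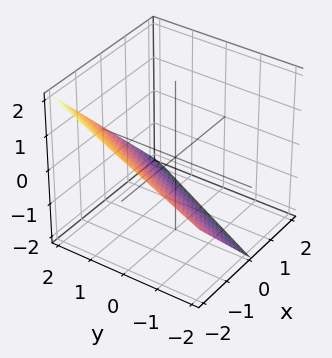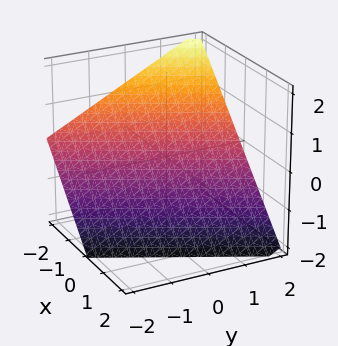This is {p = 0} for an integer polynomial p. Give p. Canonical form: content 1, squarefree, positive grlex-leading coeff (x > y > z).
2*x - y + 2*z + 2

First, the degree is 1 — every cross-section is a straight line — this is a plane.
Next, checking where it meets the axes: it crosses the z-axis at the gridline z = -1; one x-axis crossing is at x = -1; it meets the y-axis at y = 2 (among the integer gridlines).
Finally, together with the visible shape, these determine p as stated.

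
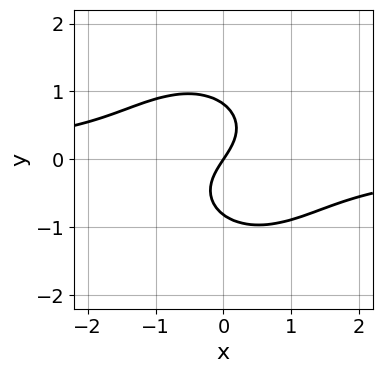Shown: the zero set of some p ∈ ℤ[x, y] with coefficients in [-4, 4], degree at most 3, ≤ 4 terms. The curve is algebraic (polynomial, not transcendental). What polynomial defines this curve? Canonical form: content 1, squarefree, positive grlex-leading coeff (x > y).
3*x^2*y + 3*y^3 + 3*x - 2*y

deg p = 3. No degree-2 curve has this shape.
Observable constraints: it crosses the y-axis at the gridline y = 0; one x-axis crossing is at x = 0.
Assembling these constraints gives the stated polynomial.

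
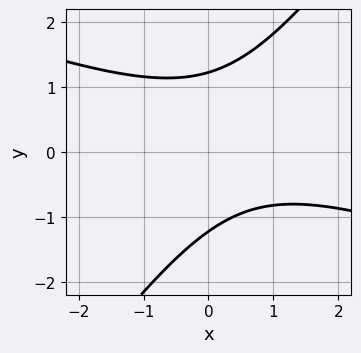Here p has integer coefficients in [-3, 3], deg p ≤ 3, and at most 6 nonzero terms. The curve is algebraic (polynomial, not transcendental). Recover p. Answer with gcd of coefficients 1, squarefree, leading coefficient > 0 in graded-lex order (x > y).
x^2 + 2*x*y - 2*y^2 - x + 3

Degree: a generic line meets the curve in up to 2 points, so deg p = 2.
Reading off the gridlines: it misses every integer gridline on the x-axis.
Solving for integer coefficients yields p as stated.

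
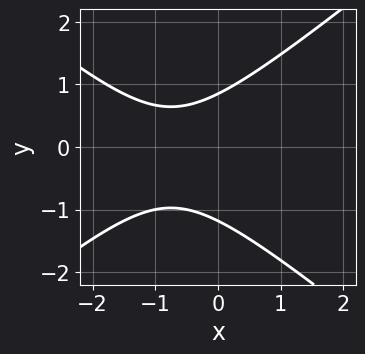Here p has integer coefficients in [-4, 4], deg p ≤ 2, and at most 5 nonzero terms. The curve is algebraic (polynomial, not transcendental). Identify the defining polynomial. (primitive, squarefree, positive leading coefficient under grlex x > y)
(a) Degree: no degree-1 curve has this shape, so deg p = 2.
(b) From the visible intercepts: it misses every integer gridline on the x-axis.
(c) Putting this together gives p.

2*x^2 - 3*y^2 + 3*x - y + 3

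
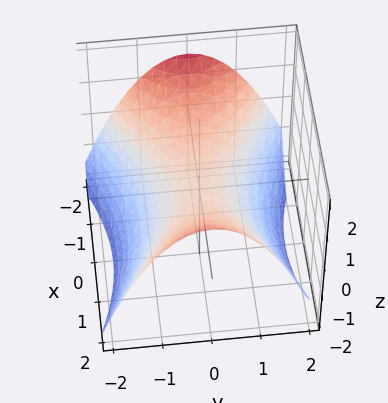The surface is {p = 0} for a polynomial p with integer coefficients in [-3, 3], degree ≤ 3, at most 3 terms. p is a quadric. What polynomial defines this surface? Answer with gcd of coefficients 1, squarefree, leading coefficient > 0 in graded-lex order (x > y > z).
x^2 - 2*y^2 - 3*z

(a) deg p = 2. A hyperbolic paraboloid; a quadric.
(b) Symmetries: mirror symmetry y ↦ −y ⇒ only even powers of y; mirror symmetry x ↦ −x ⇒ only even powers of x.
(c) Checking where it meets the axes: it meets the z-axis at z = 0 (among the integer gridlines); it crosses the x-axis at the gridline x = 0.
(d) Putting this together gives p.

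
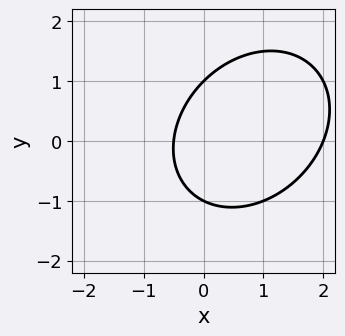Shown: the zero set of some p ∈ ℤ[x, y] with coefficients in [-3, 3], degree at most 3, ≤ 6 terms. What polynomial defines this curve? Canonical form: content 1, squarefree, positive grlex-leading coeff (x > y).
2*x^2 - x*y + 2*y^2 - 3*x - 2

1. Degree: no degree-1 curve has this shape, so deg p = 2.
2. Reading off the gridlines: it meets the x-axis at x = 2 (among the integer gridlines); the y-axis gridline crossings are at y ∈ {-1, 1}.
3. Putting this together gives p.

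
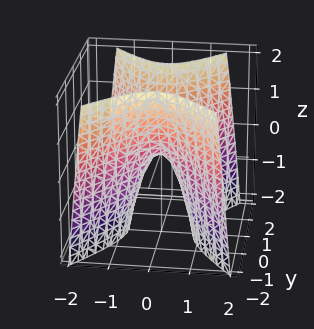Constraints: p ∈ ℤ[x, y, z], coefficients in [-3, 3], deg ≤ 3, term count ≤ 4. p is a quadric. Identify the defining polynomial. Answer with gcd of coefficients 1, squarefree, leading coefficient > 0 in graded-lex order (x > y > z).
deg p = 2.
Symmetries: the x ↦ −x reflection is a symmetry, so x appears only in even powers; the y ↦ −y reflection is a symmetry, so y appears only in even powers.
From the visible intercepts: it meets the y-axis at y = 0 (among the integer gridlines); one z-axis crossing is at z = 0; it crosses the x-axis at the gridline x = 0.
Together with the visible shape, these determine p as stated.

3*x^2 - 2*y^2 + z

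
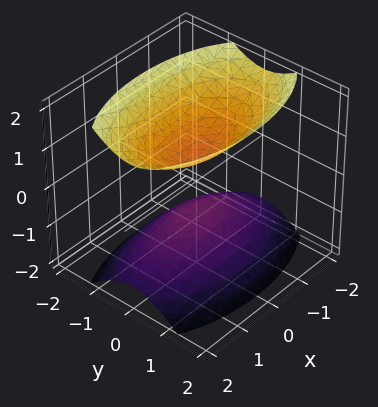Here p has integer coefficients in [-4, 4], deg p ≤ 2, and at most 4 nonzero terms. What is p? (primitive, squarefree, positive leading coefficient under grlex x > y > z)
First, I count 2 distinct pieces. Treating them together as one polynomial.
Then, deg p = 2. Two sheets facing apart; a quadric.
Then, symmetries: the x ↦ −x reflection is a symmetry, so x appears only in even powers; mirror symmetry y ↦ −y ⇒ only even powers of y; it's symmetric under z → −z, forcing even powers of z.
Then, checking where it meets the axes: the surface avoids every integer x-axis point in the box; the surface avoids every integer y-axis point in the box.
Finally, fitting integer coefficients to these (and the overall shape) gives p.

x^2 + 3*y^2 - 2*z^2 + 1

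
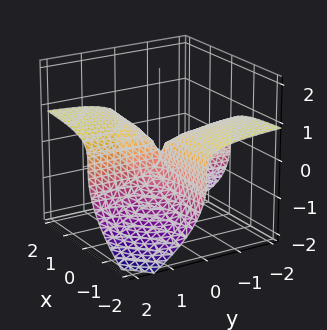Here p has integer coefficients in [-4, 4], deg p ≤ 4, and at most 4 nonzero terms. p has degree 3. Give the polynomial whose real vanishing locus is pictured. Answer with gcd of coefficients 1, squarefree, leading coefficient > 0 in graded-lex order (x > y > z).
Degree: a generic line meets the surface in up to 3 points, so deg p = 3.
From the axis intercepts and sections: it meets the z-axis at z = 0 (among the integer gridlines); the visible y-axis segment lies entirely on the surface.
The integer polynomial consistent with all of this is the stated p. Check: (2, 0, 0) on the x-axis lies on the surface, and p(2, 0, 0) = 0. ✓

x*y*z + z^3 - x*y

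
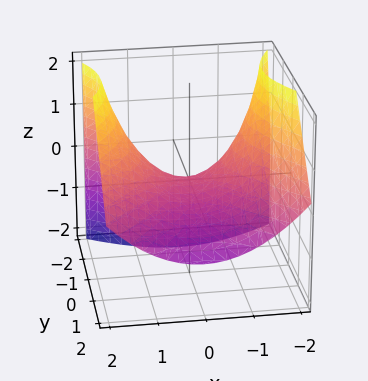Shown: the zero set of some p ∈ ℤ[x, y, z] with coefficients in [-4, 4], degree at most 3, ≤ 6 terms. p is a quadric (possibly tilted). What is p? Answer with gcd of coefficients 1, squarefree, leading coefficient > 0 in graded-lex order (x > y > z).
x^2 - y^2 - y*z - 2*z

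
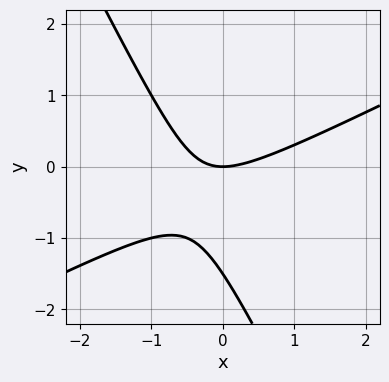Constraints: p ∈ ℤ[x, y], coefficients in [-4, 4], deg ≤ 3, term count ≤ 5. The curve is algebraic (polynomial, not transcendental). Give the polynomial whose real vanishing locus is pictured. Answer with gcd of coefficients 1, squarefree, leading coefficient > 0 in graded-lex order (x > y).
2*x^2 - 3*x*y - 2*y^2 - 3*y

Degree: no degree-1 curve has this shape, so deg p = 2.
From the axis intercepts and sections: it crosses the x-axis at the gridline x = 0; one y-axis crossing is at y = 0.
Solving for integer coefficients yields p as stated.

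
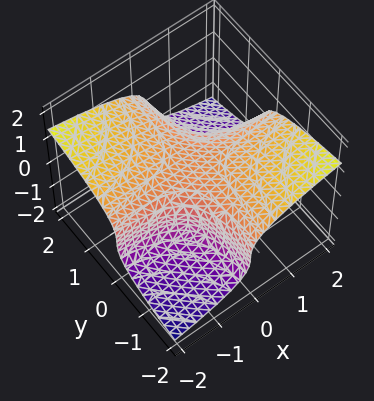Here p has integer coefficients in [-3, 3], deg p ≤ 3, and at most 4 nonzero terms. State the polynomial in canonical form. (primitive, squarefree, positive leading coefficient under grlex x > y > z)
3*z^3 + 2*x*y - 1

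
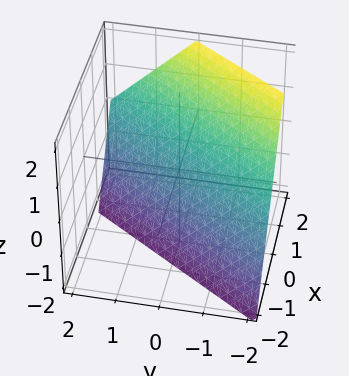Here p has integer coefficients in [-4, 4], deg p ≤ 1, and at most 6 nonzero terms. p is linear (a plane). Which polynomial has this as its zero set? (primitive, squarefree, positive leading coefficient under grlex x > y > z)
3*x - 2*y - 2*z - 2

First, the degree is 1 — the surface is flat (a plane).
Then, against the integer gridlines: it meets the z-axis at z = -1 (among the integer gridlines); it crosses the y-axis at the gridline y = -1.
Finally, the integer polynomial consistent with all of this is the stated p.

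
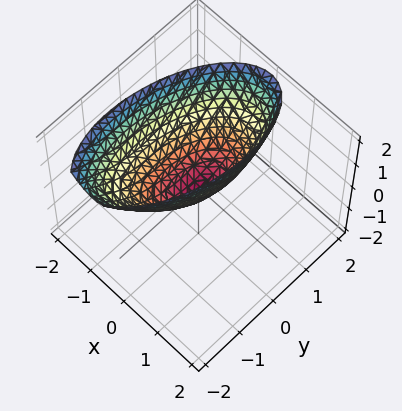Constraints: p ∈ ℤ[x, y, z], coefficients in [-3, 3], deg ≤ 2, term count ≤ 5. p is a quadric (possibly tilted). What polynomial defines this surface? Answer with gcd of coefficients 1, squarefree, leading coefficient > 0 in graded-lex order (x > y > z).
3*x^2 - x*y + x*z + y^2 - 2*z

The degree is 2 — the shape is more complex than any degree-1 surface.
From the axis intercepts and sections: one z-axis crossing is at z = 0; it meets the y-axis at y = 0 (among the integer gridlines).
The integer polynomial consistent with all of this is the stated p.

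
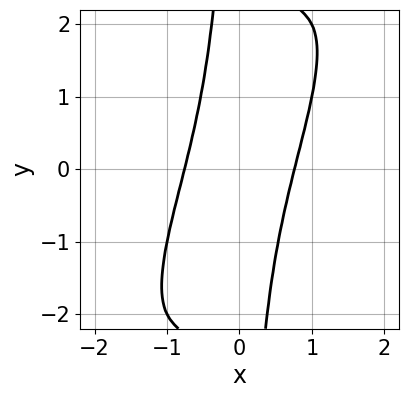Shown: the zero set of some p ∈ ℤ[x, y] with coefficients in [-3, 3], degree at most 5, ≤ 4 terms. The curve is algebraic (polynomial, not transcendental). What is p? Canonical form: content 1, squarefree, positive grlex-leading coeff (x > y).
3*x^4 - 3*x^3*y + x^2*y^2 - 1

1. Degree: no degree-3 curve has this shape, so deg p = 4.
2. Observable constraints: no y-intercept at any integer in the box.
3. Together with the visible shape, these determine p as stated.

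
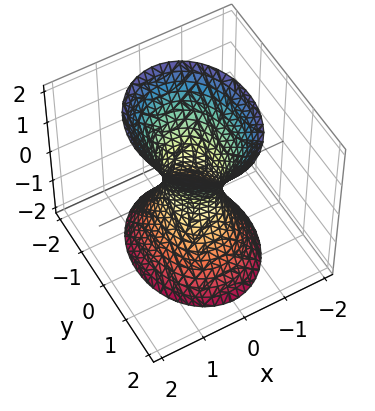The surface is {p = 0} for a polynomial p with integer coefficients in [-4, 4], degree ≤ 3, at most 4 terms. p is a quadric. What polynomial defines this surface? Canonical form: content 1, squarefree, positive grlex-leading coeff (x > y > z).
3*x^2 + 2*y^2 - z^2 - 1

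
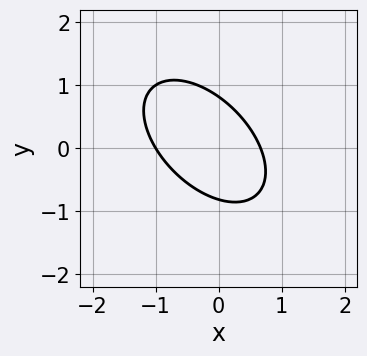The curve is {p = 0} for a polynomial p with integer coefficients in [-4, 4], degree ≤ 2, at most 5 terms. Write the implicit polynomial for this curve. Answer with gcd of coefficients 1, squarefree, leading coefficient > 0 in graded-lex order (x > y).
3*x^2 + 3*x*y + 3*y^2 + x - 2

1. Degree: a generic line meets the curve in up to 2 points, so deg p = 2.
2. Reading off the gridlines: one x-axis crossing is at x = -1.
3. Fitting integer coefficients to these (and the overall shape) gives p.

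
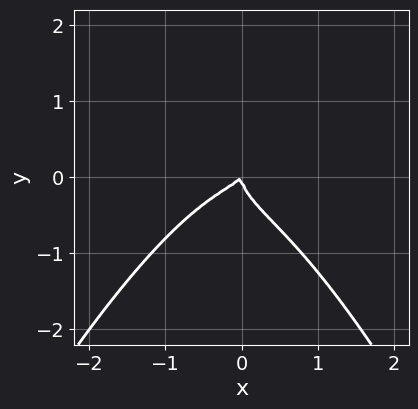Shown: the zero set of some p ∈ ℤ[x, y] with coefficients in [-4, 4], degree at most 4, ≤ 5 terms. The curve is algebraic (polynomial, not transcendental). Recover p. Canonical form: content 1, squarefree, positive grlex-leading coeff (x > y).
2*x^4 + x*y^2 + 3*y^3 + x^2 - x*y

deg p = 4. A generic line meets the curve in up to 4 points.
From the visible intercepts: it meets the x-axis at x = 0 (among the integer gridlines); it meets the y-axis at y = 0 (among the integer gridlines).
The integer polynomial consistent with all of this is the stated p.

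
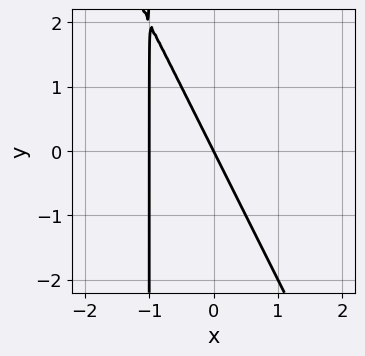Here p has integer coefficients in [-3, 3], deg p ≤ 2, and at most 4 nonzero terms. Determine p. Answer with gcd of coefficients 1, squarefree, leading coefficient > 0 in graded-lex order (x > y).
2*x^2 + x*y + 2*x + y

The degree is 2 — a generic line meets the curve in up to 2 points.
Observable constraints: it meets the y-axis at y = 0 (among the integer gridlines); among the integer gridlines, it crosses the x-axis at x ∈ {-1, 0}.
Solving for integer coefficients yields p as stated.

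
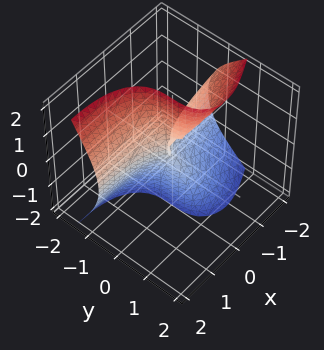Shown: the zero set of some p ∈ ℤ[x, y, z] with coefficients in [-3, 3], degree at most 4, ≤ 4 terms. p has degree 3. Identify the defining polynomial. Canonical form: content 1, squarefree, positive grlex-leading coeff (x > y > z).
3*x^2*y + 2*x*z^2 + 3*y^3 + 2*x^2

(a) Degree: the shape is more complex than any degree-2 surface, so deg p = 3.
(b) Reading off the gridlines: every point of the z-axis in the box is on the surface; it meets the x-axis at x = 0 (among the integer gridlines).
(c) Assembling these constraints gives the stated polynomial.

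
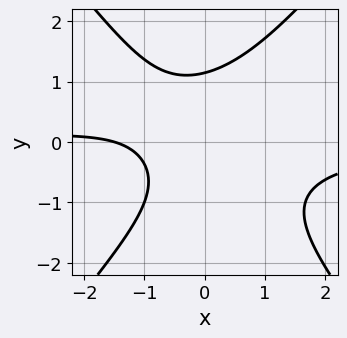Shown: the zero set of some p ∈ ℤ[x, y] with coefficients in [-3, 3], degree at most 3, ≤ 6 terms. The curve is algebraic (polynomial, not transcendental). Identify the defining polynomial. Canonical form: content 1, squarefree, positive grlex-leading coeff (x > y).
First, deg p = 3. The shape is more complex than any degree-2 curve.
Finally, putting this together gives p.

3*x^2*y - 2*y^3 + 2*x + 3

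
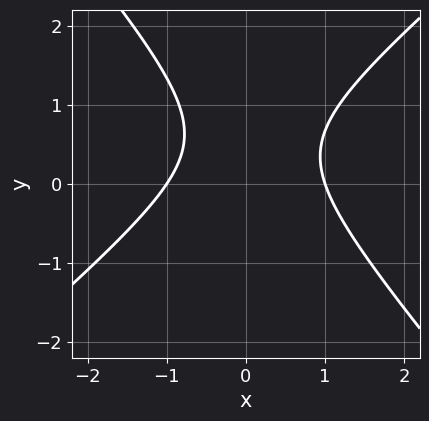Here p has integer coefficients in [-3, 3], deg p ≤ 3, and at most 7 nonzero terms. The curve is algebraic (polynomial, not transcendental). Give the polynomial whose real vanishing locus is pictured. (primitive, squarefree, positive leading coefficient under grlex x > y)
3*x^2 - x*y - 3*y^2 + 3*y - 3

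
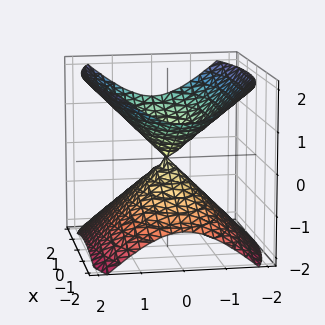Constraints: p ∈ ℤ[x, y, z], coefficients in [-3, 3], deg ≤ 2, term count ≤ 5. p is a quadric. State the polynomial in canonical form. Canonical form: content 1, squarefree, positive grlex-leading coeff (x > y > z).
First, there are 2 components. Treating them together as one polynomial.
Next, the degree is 2 — two nappes meeting at a single point; a quadric.
Next, symmetries: the z ↦ −z reflection is a symmetry, so z appears only in even powers; mirror symmetry x ↦ −x ⇒ only even powers of x; the y ↦ −y reflection is a symmetry, so y appears only in even powers.
Next, from the visible intercepts: it meets the z-axis at z = 0 (among the integer gridlines); it meets the y-axis at y = 0 (among the integer gridlines); one x-axis crossing is at x = 0.
Finally, the integer polynomial consistent with all of this is the stated p.

x^2 + 3*y^2 - 3*z^2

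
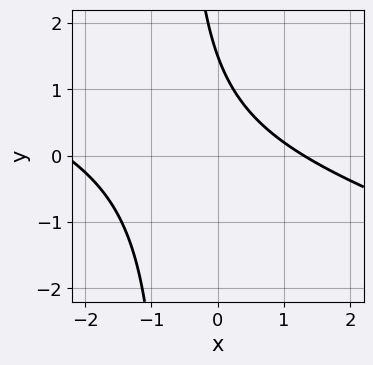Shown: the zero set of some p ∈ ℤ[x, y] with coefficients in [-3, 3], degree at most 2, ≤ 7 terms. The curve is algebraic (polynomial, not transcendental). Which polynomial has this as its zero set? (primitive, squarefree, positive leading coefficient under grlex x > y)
x^2 + 3*x*y + x + 2*y - 3

The degree is 2 — no degree-1 curve has this shape.
Putting this together gives p.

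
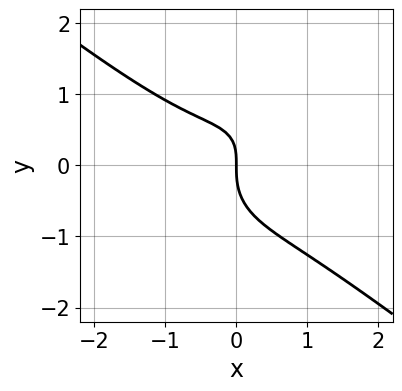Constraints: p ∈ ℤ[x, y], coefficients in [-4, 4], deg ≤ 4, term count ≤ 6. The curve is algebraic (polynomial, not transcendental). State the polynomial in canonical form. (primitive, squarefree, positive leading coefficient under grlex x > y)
The degree is 3 — no degree-2 curve has this shape.
From the visible intercepts: it crosses the y-axis at the gridline y = 0; it meets the x-axis at x = 0 (among the integer gridlines).
Solving for integer coefficients yields p as stated.

3*x^3 + 2*x^2*y + 3*y^3 - 2*x*y + 3*x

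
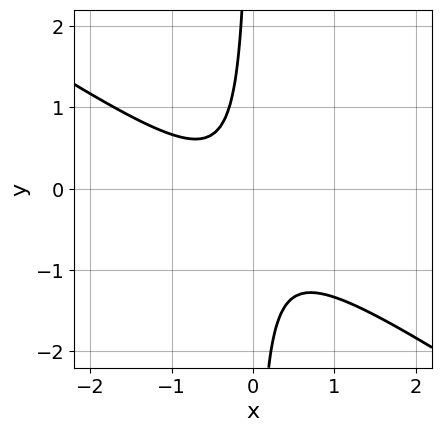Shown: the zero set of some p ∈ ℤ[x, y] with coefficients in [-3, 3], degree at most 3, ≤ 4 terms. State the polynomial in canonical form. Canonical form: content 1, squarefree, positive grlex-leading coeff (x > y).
1. The degree is 2 — a generic line meets the curve in up to 2 points.
2. From the visible intercepts: it misses every integer gridline on the y-axis; the curve avoids every integer x-axis point in the box.
3. Assembling these constraints gives the stated polynomial.

2*x^2 + 3*x*y + x + 1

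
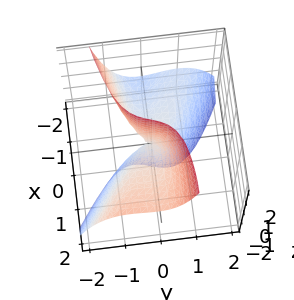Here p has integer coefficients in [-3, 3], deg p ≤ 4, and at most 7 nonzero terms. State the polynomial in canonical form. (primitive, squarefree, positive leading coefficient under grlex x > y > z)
2*x*y^2 + 3*y^3 + x^2 - 3*x*z + y*z

(a) Degree: no degree-2 surface has this shape, so deg p = 3.
(b) Against the integer gridlines: it crosses the y-axis at the gridline y = 0; every point of the z-axis in the box is on the surface; it crosses the x-axis at the gridline x = 0.
(c) Together with the visible shape, these determine p as stated.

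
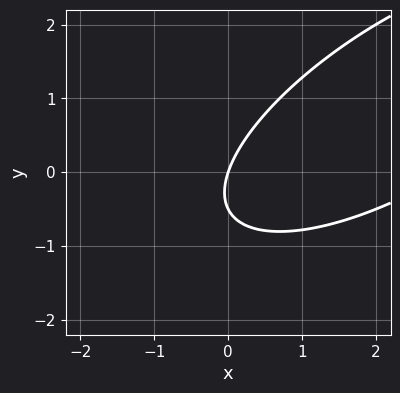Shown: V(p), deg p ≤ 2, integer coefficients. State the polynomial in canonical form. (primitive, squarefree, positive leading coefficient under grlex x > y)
x^2 - 2*x*y + 2*y^2 - 3*x + y

The degree is 2 — a generic line meets the curve in up to 2 points.
Observable constraints: it meets the x-axis at x = 0 (among the integer gridlines); one y-axis crossing is at y = 0.
Putting this together gives p.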